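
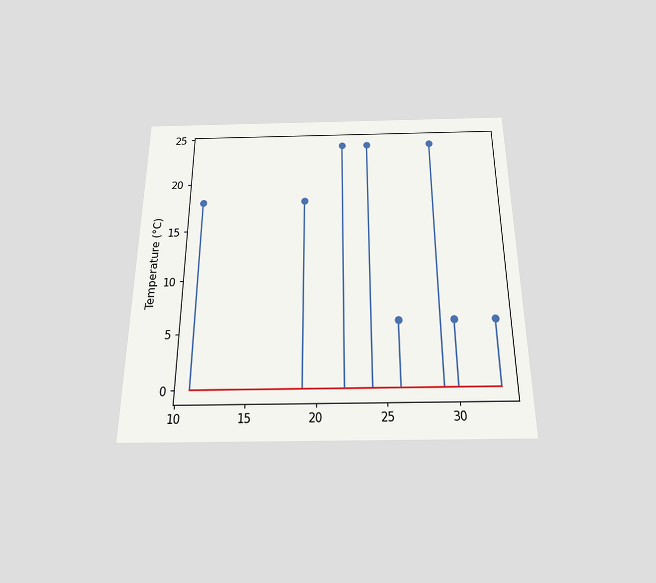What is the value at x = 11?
The chart is viewed slightly from below. The stem at x=11 reaches 18°C.

18°C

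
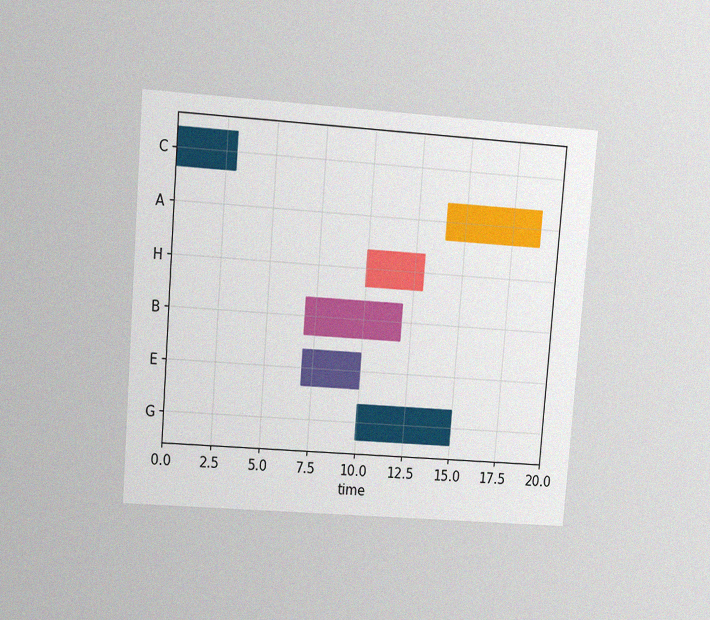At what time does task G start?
10

The chart is tilted about 4° clockwise and viewed at a slight angle, with some photo noise. The G bar begins at t=10.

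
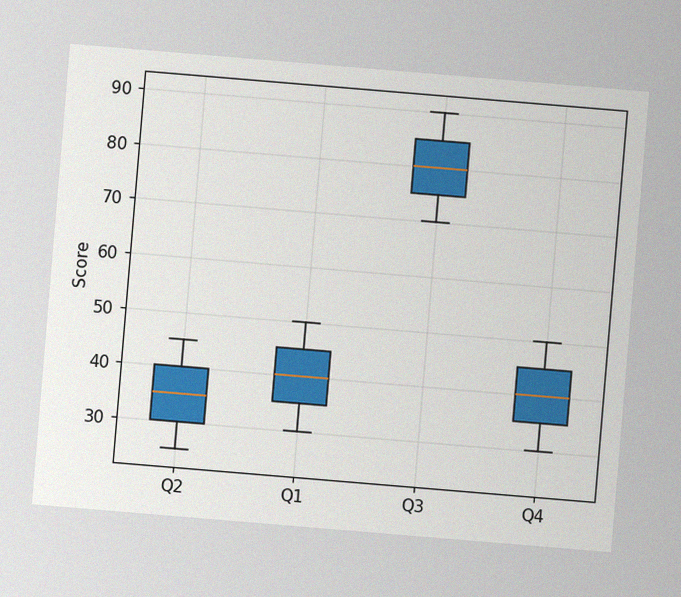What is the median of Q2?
35

The chart is tilted about 5° clockwise, with some photo noise. The median line in the Q2 box sits at 35.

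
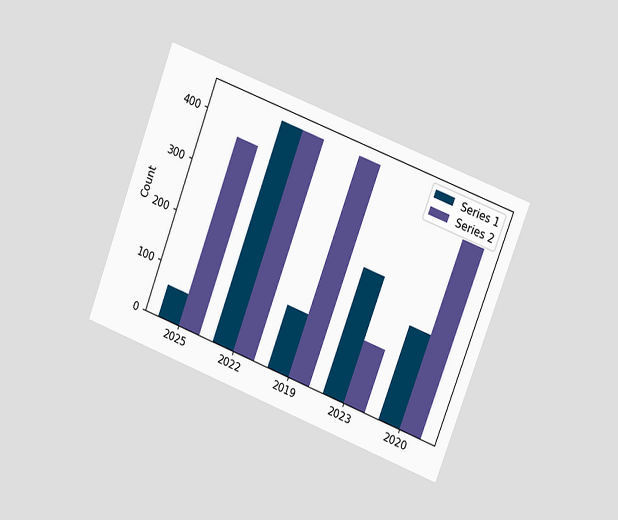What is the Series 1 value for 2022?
434

The chart is tilted about 21° clockwise and viewed at a slight angle. The Series 1 bar at 2022 reaches 434 on the y-axis.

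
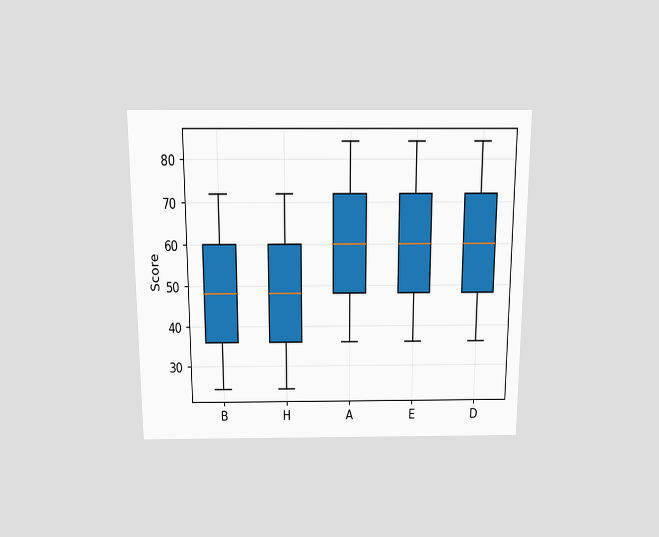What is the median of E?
The chart is viewed slightly from above. The median line in the E box sits at 60.

60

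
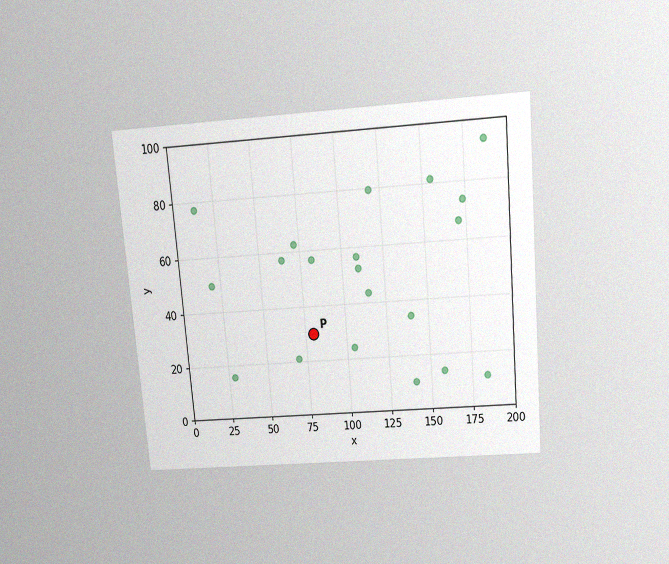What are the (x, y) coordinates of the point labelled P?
The chart is tilted about 5° counter-clockwise and viewed slightly from above, with some photo noise. Following the gridlines from P to each axis, P sits at (80, 30).

(80, 30)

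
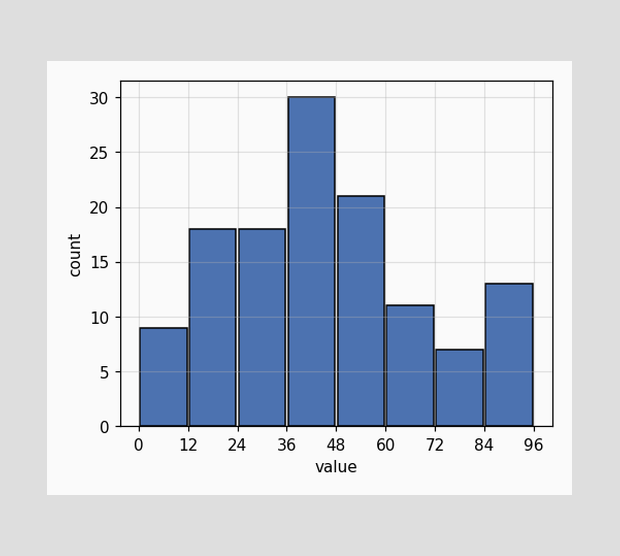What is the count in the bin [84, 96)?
The [84, 96) bin has height 13.

13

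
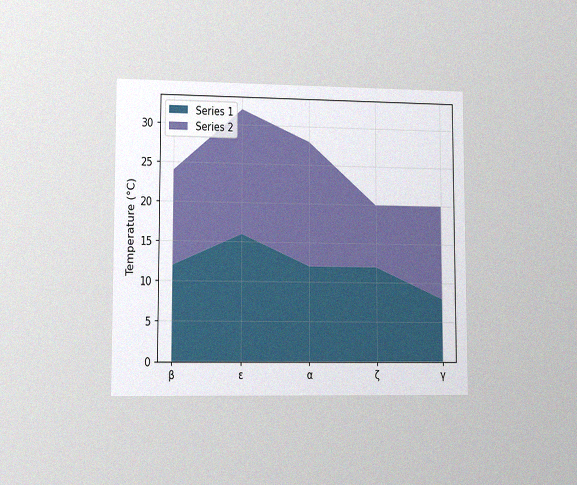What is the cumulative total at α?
The chart is viewed slightly from the left, with some photo noise. The stacked total at α reaches 28°C.

28°C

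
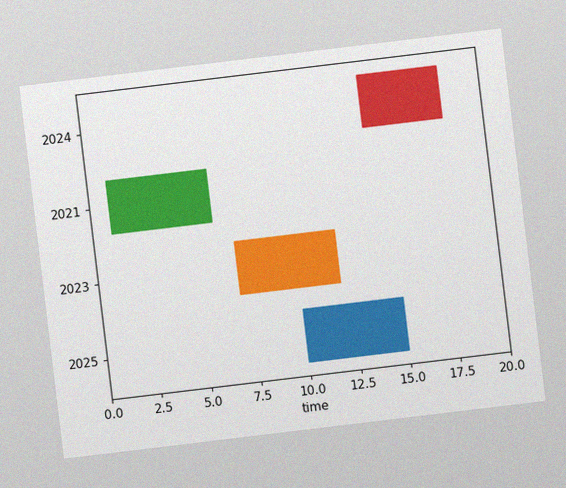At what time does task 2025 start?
The chart is tilted about 7° counter-clockwise, with some photo noise. The 2025 bar begins at t=10.

10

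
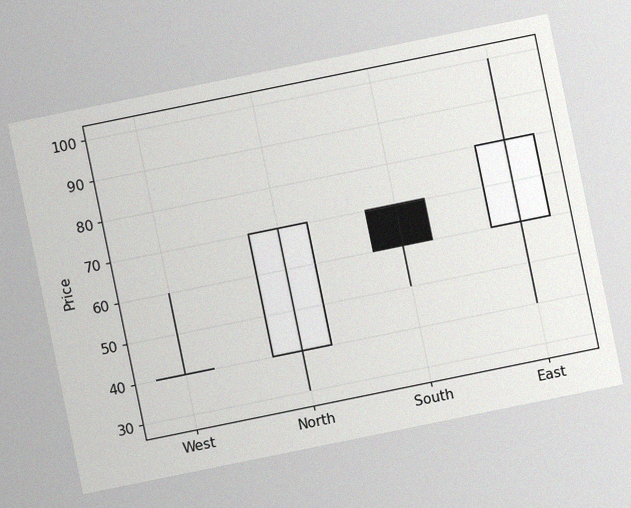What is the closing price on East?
80

The chart is tilted about 12° counter-clockwise, with some photo noise. The East candle closes at 80.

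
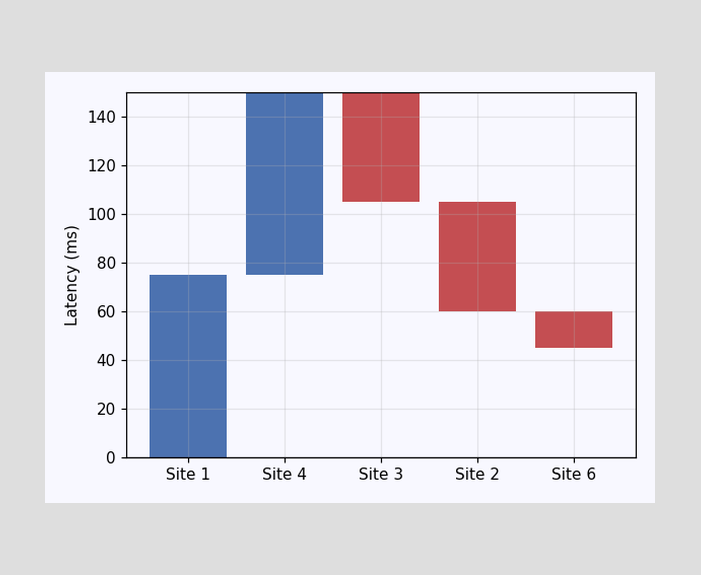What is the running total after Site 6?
45ms

After Site 6 the running total reaches 45ms.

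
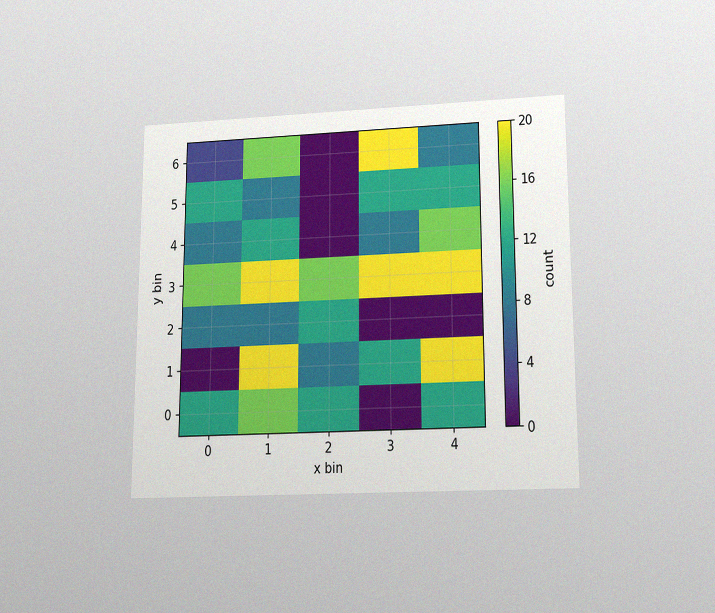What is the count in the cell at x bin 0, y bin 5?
The chart is viewed slightly from below, with some photo noise. Matching the cell (0, 5) against the colorbar gives 12.

12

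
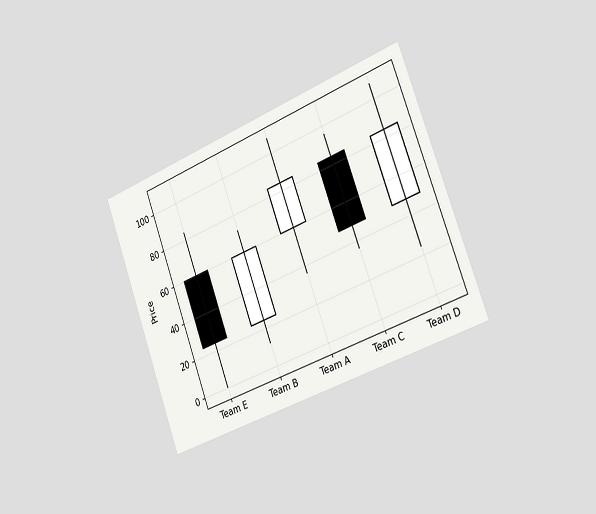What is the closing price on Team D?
The chart is tilted about 21° counter-clockwise and viewed slightly from the right. The Team D candle closes at 84.

84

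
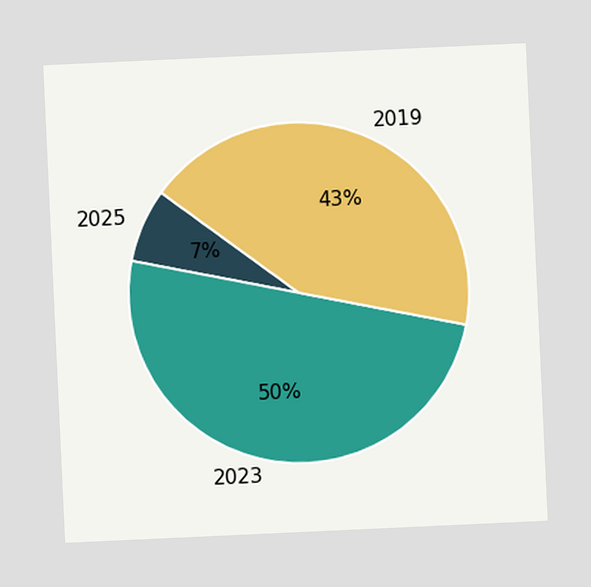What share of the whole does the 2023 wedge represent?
The chart is tilted about 3° counter-clockwise. The 2023 slice takes up 50% of the pie.

50%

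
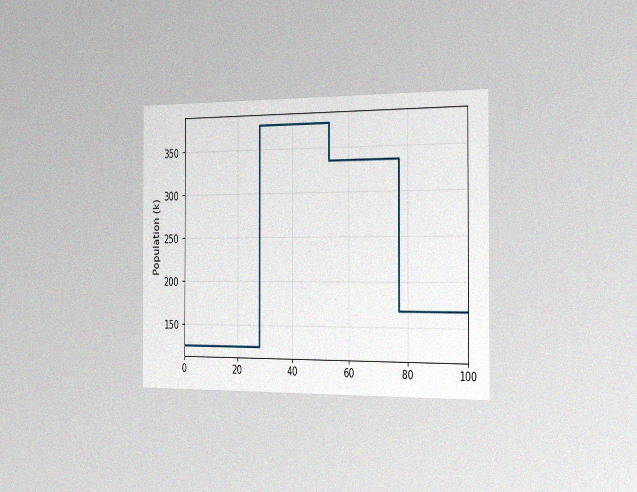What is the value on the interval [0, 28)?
126k

The chart is viewed slightly from the right, with some photo noise. On [0, 28) the step sits at 126k.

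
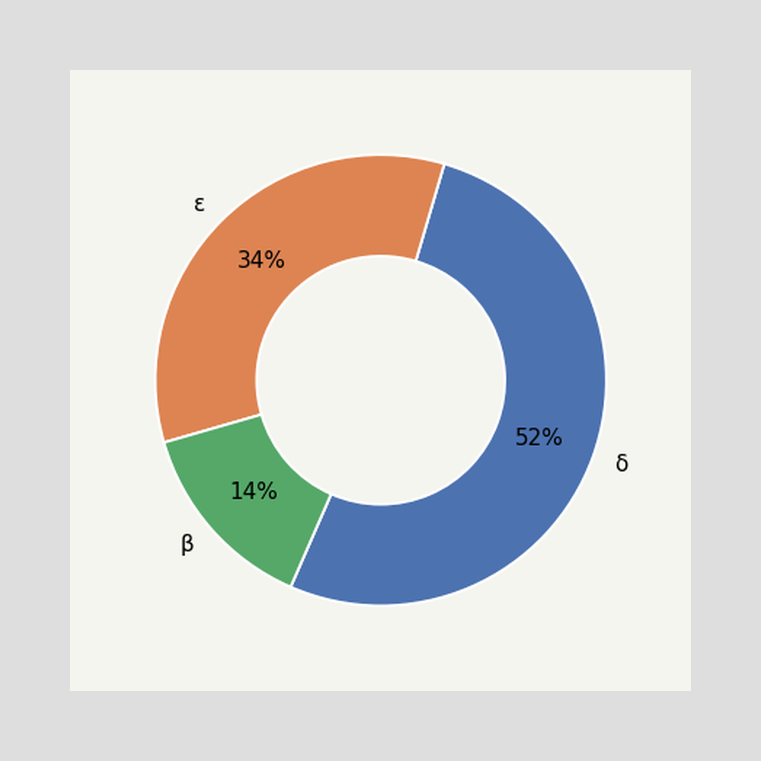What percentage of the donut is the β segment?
14%

The β segment takes up 14% of the ring.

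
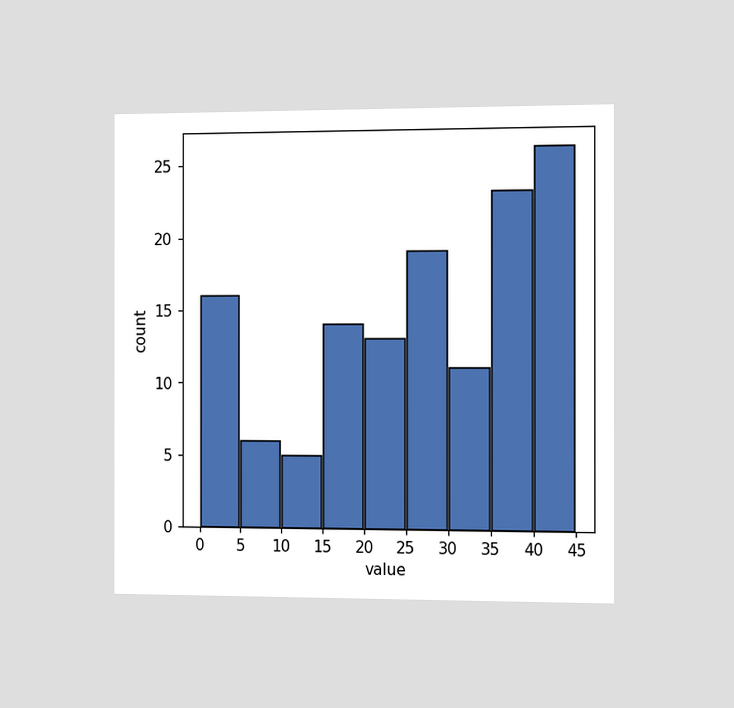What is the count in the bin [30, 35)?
11

The chart is viewed slightly from the right. The [30, 35) bin has height 11.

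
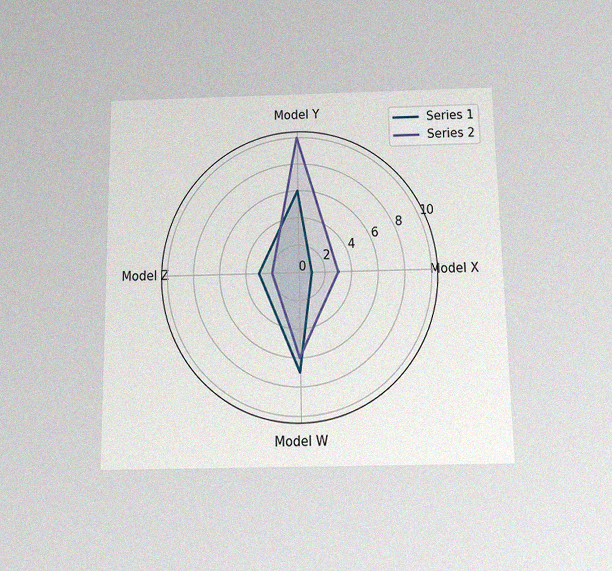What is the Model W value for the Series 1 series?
The chart is viewed slightly from below, with some photo noise. On the Model W axis, Series 1 reaches 7.

7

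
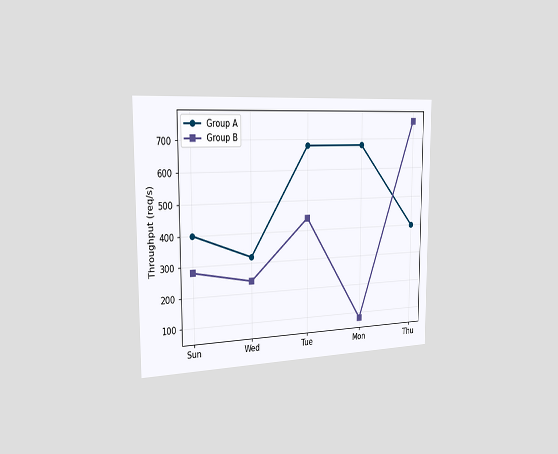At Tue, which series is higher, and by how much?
Group A, by 240req/s

The chart is viewed slightly from the left. At Tue, Group A sits above the other line by 240req/s.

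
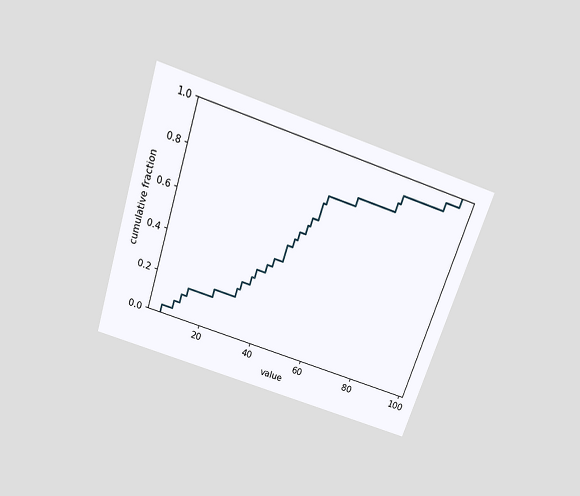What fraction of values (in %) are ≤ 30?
The chart is tilted about 18° clockwise and viewed slightly from above. At x=30 the ECDF step is at 24%.

24%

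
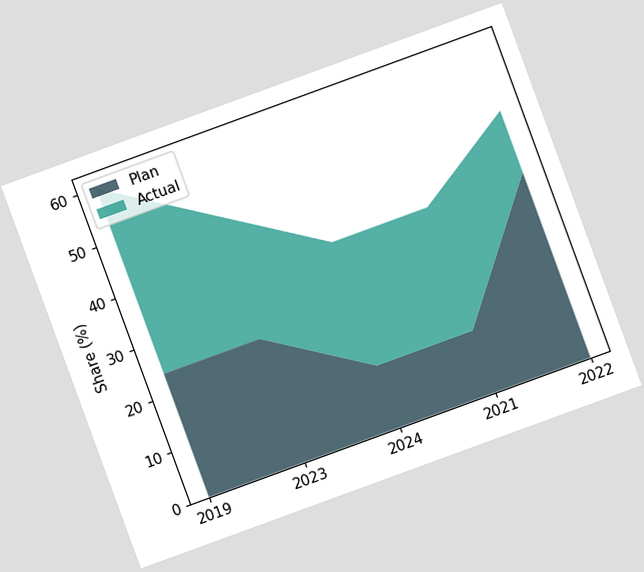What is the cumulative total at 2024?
The chart is tilted about 20° counter-clockwise. The stacked total at 2024 reaches 36%.

36%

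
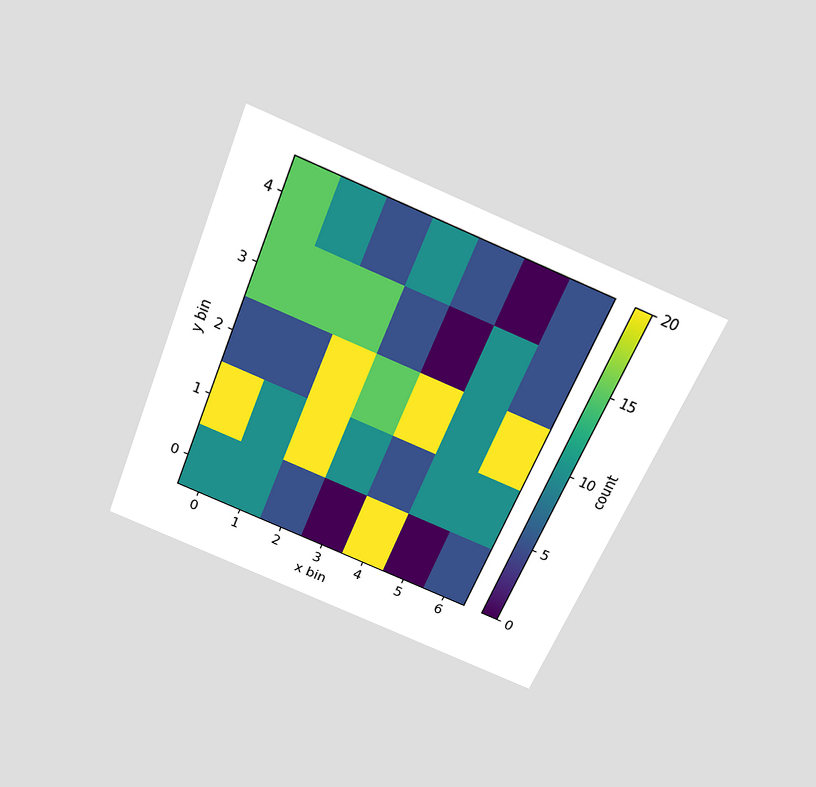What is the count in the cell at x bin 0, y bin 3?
15

The chart is tilted about 22° clockwise and viewed slightly from above. Matching the cell (0, 3) against the colorbar gives 15.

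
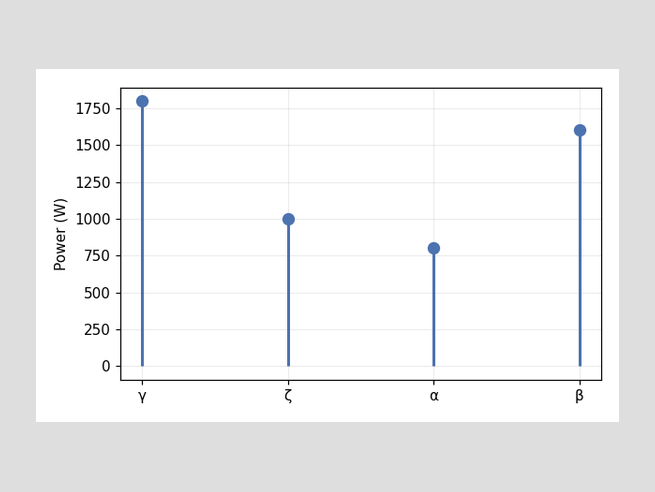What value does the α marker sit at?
The α marker sits at 800W.

800W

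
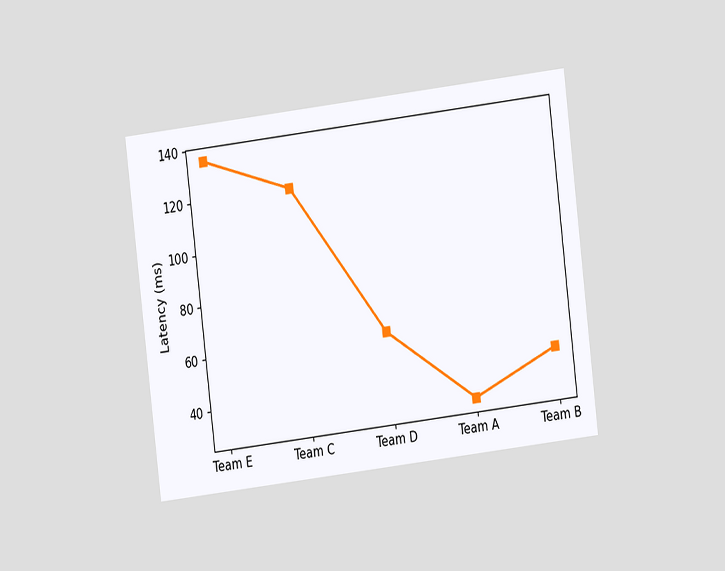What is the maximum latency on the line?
The chart is tilted about 7° counter-clockwise and viewed at a slight angle. The highest point is at Team E, and reading across to the y-axis gives 135ms.

135ms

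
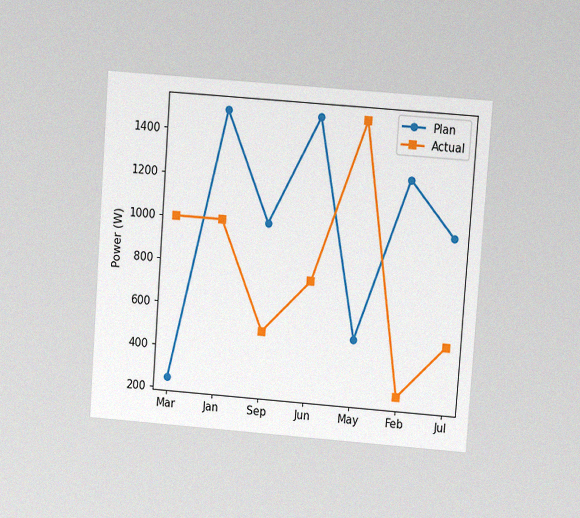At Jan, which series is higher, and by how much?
The chart is tilted about 4° clockwise and viewed at a slight angle, with some photo noise. At Jan, Plan sits above the other line by 500W.

Plan, by 500W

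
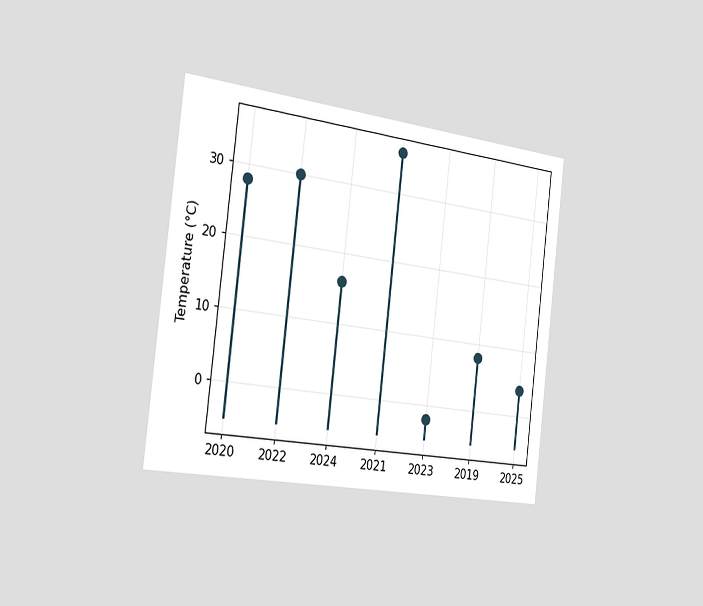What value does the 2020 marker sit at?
The chart is tilted about 7° clockwise and viewed slightly from the left. The 2020 marker sits at 28°C.

28°C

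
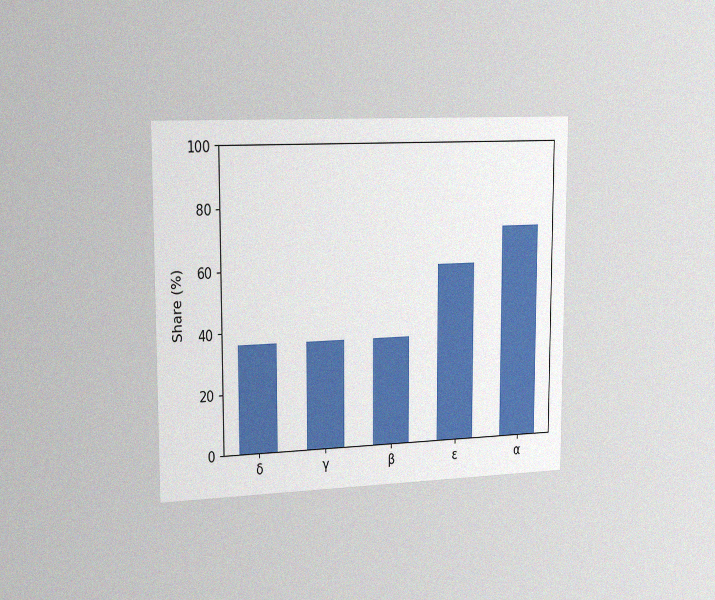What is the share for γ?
36%

The chart is viewed slightly from the left, with some photo noise. Reading along the chart's y-axis, the γ bar reaches 36%.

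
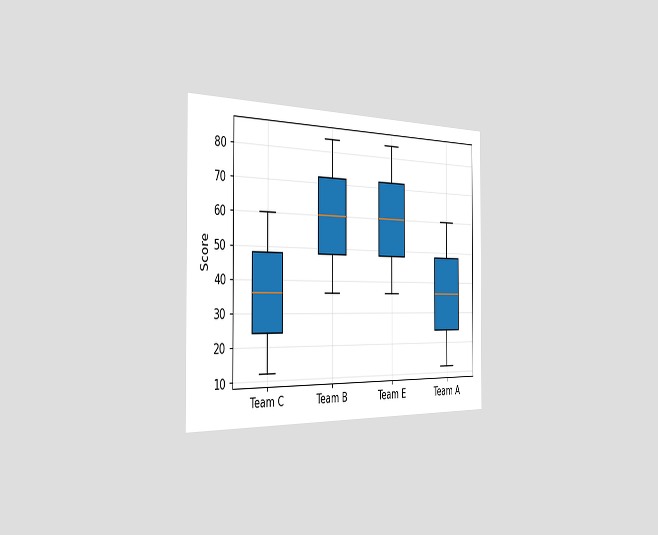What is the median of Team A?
36

The chart is viewed slightly from the left. The median line in the Team A box sits at 36.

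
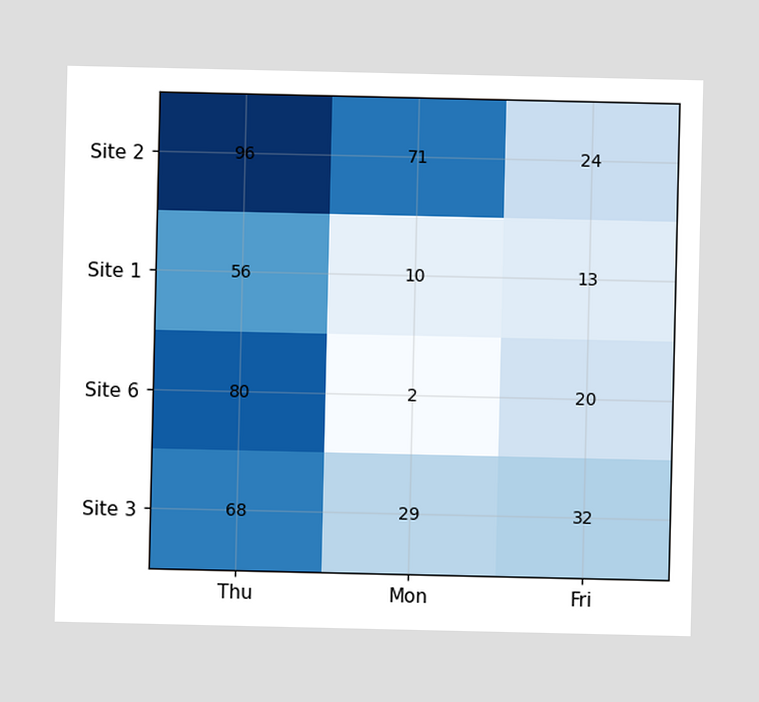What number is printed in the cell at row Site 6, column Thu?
The (Site 6, Thu) cell reads 80.

80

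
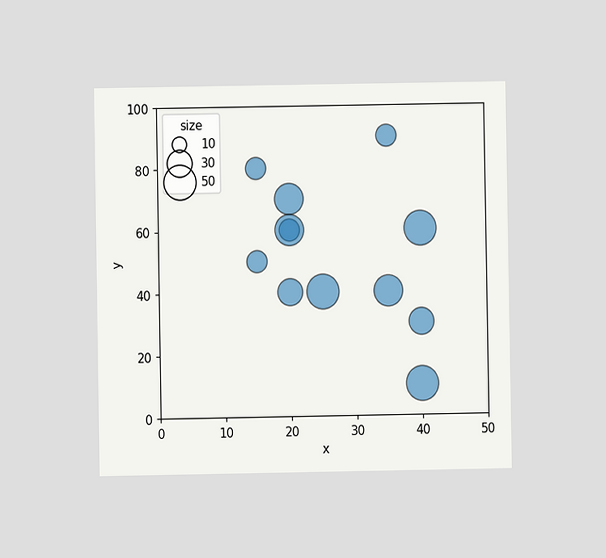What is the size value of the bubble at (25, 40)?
The chart is viewed at a slight angle. Matching the bubble at (25, 40) against the size legend gives 50.

50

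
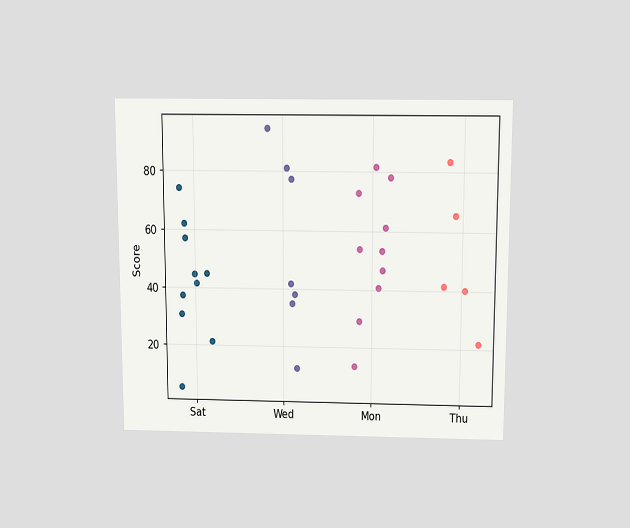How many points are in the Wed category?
7

The chart is viewed slightly from above. Counting the markers in the Wed column gives 7.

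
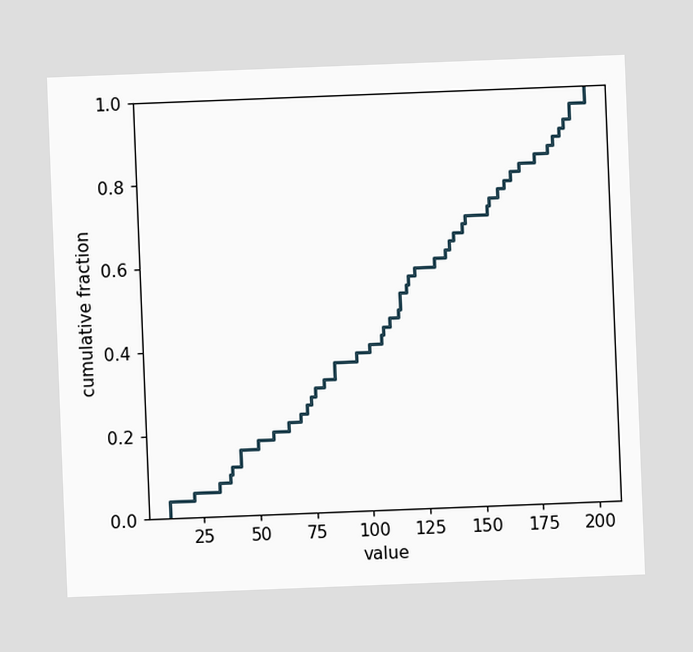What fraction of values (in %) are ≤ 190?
92%

The chart is tilted about 2° counter-clockwise. At x=190 the ECDF step is at 92%.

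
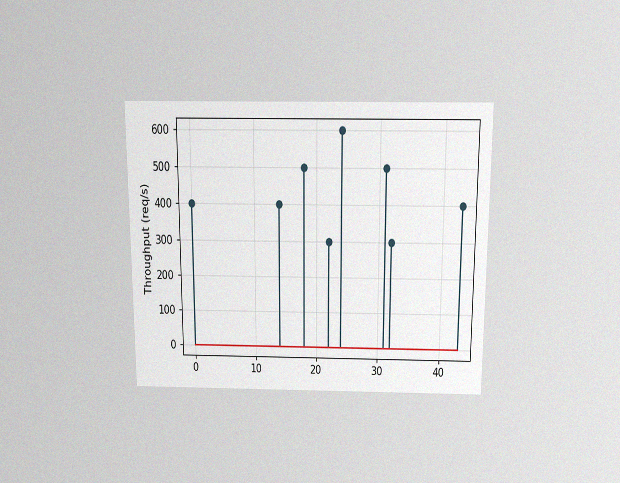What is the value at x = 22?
300req/s

The chart is viewed slightly from above, with some photo noise. The stem at x=22 reaches 300req/s.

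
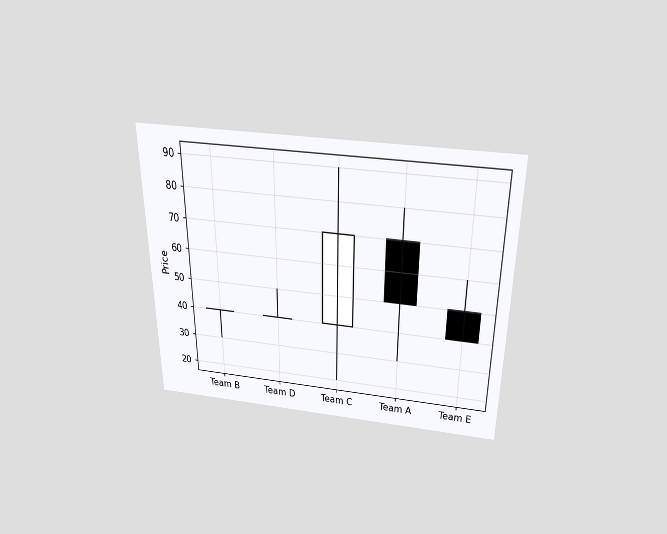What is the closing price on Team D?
40

The chart is viewed slightly from above. The Team D candle closes at 40.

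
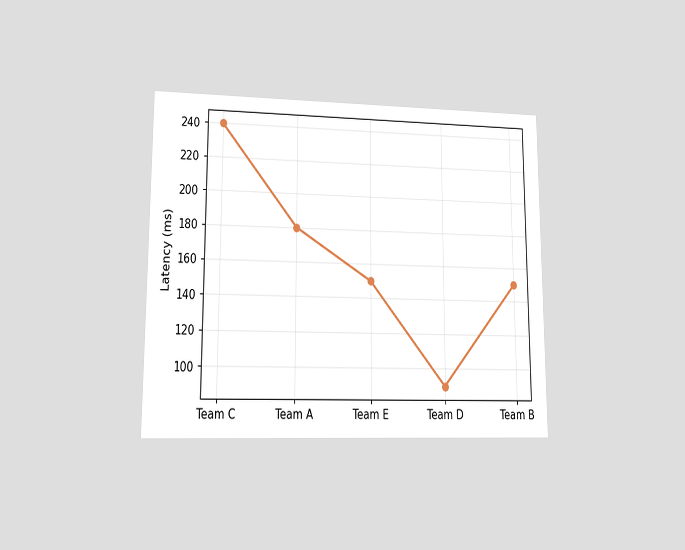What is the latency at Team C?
240ms

The chart is viewed at a slight angle. At Team C, the line is at 240ms.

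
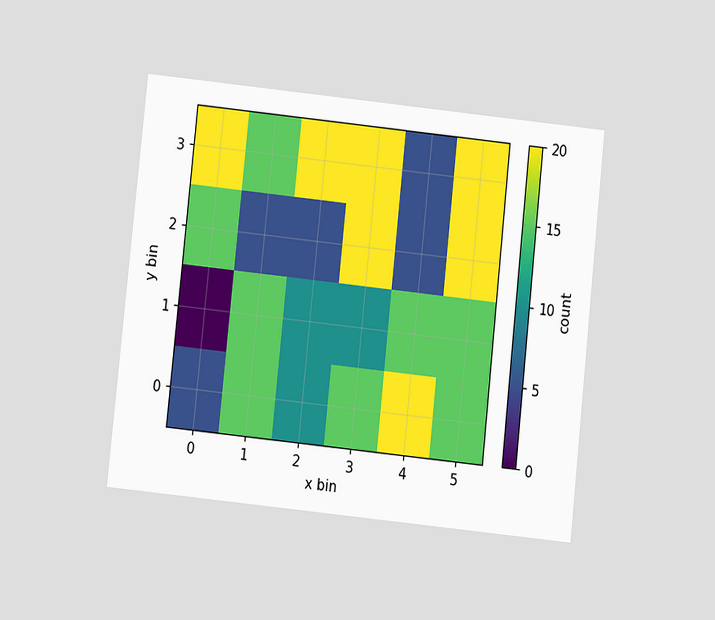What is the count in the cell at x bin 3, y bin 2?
The chart is tilted about 6° clockwise and viewed slightly from below. Matching the cell (3, 2) against the colorbar gives 20.

20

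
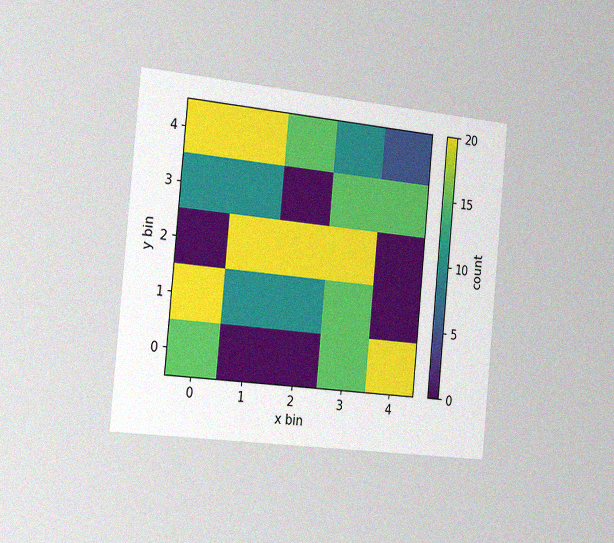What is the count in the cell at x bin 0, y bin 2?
0

The chart is tilted about 5° clockwise and viewed slightly from the left, with some photo noise. Matching the cell (0, 2) against the colorbar gives 0.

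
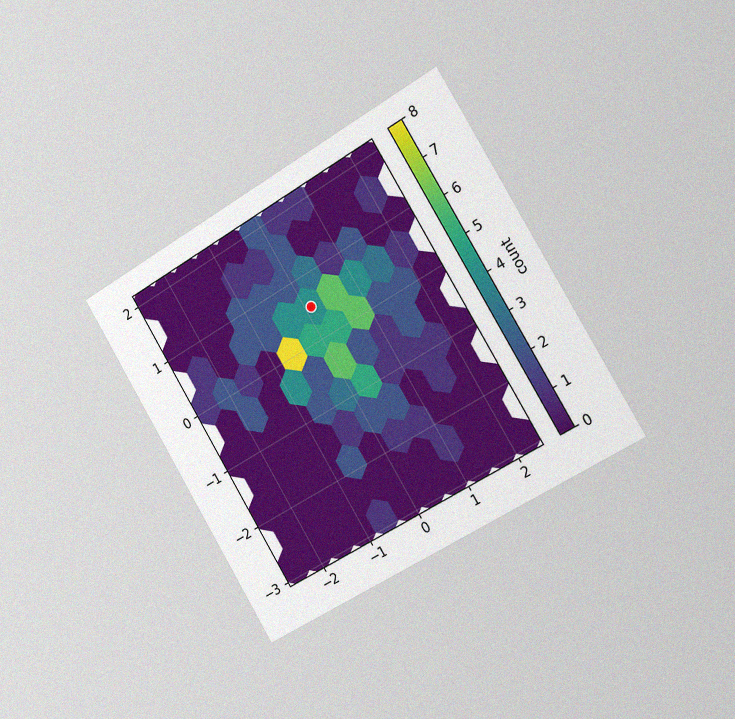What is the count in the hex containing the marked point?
4

The chart is tilted about 31° counter-clockwise and viewed slightly from the right, with some photo noise. The marked hex reads 4 on the colorbar.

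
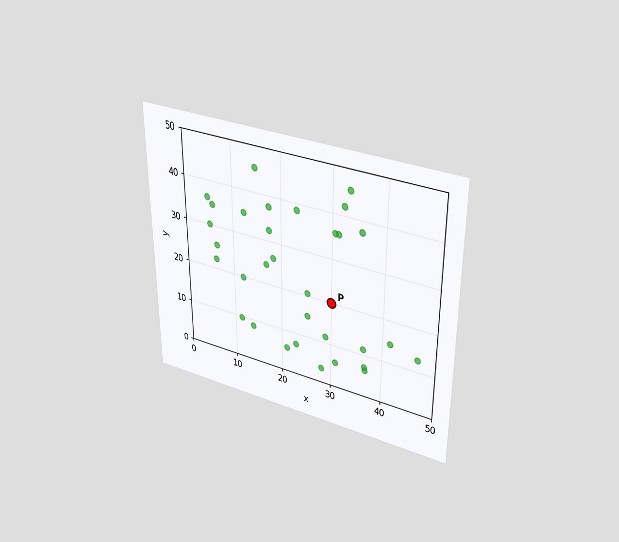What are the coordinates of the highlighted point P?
(30, 20)

The chart is viewed slightly from above. Following the gridlines from P to each axis, P sits at (30, 20).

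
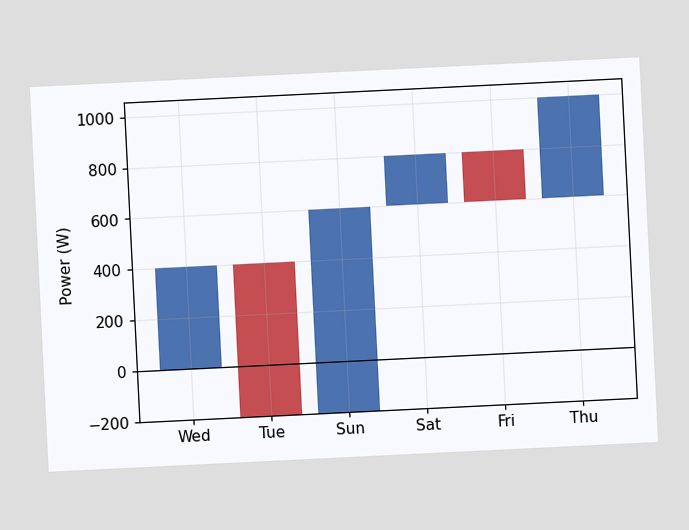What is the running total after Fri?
600W

The chart is tilted about 3° counter-clockwise. After Fri the running total reaches 600W.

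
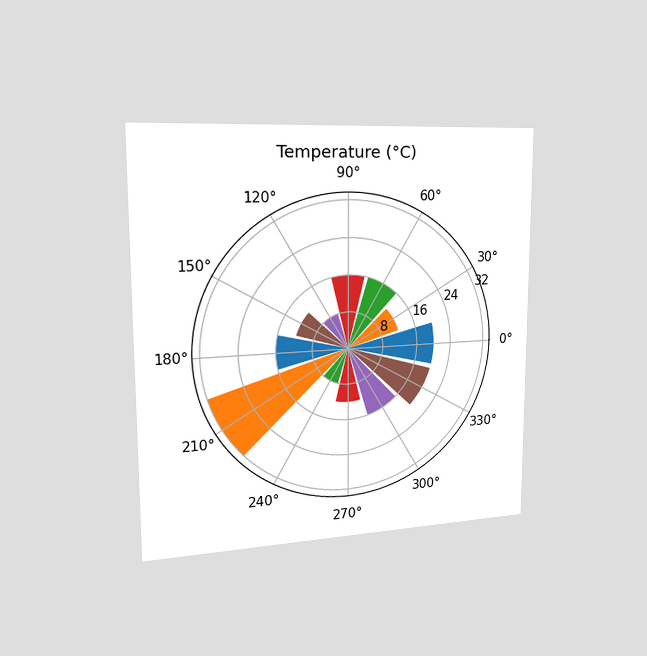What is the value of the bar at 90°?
The chart is viewed slightly from the left. The bar at 90° reaches 16°C on the radial axis.

16°C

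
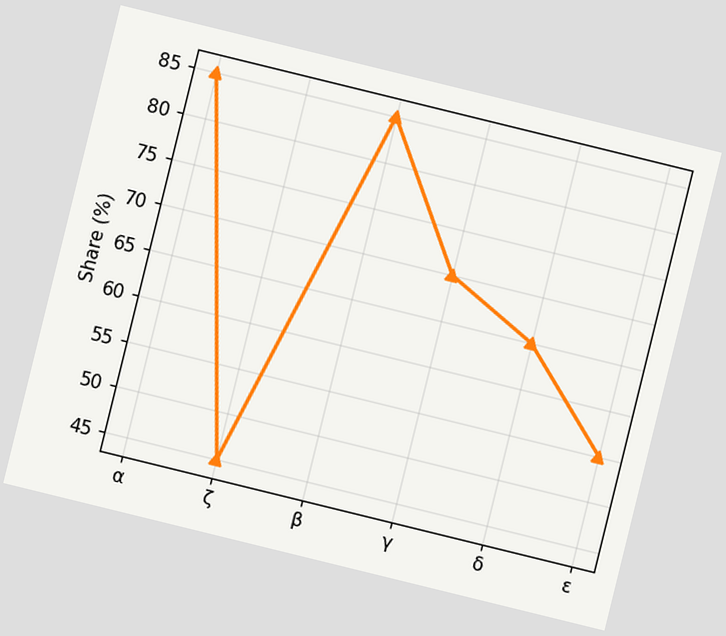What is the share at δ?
65%

The chart is tilted about 14° clockwise. At δ, the line is at 65%.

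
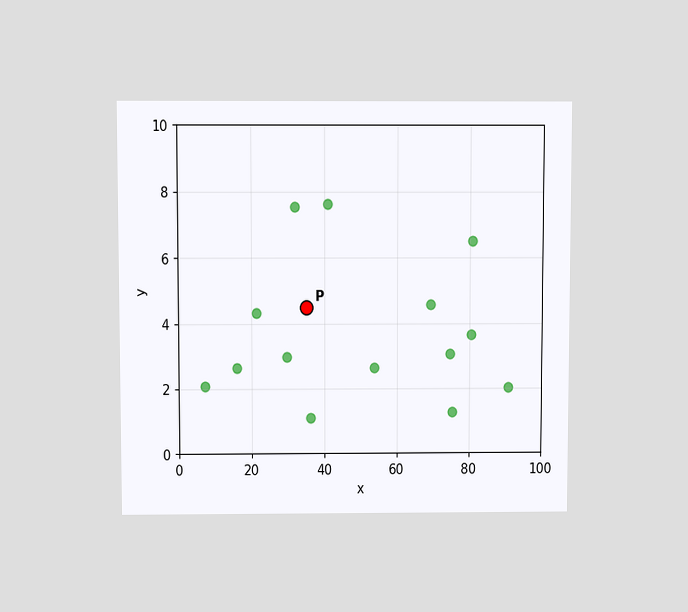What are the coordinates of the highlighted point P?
(35, 4.5)

The chart is viewed slightly from above. Following the gridlines from P to each axis, P sits at (35, 4.5).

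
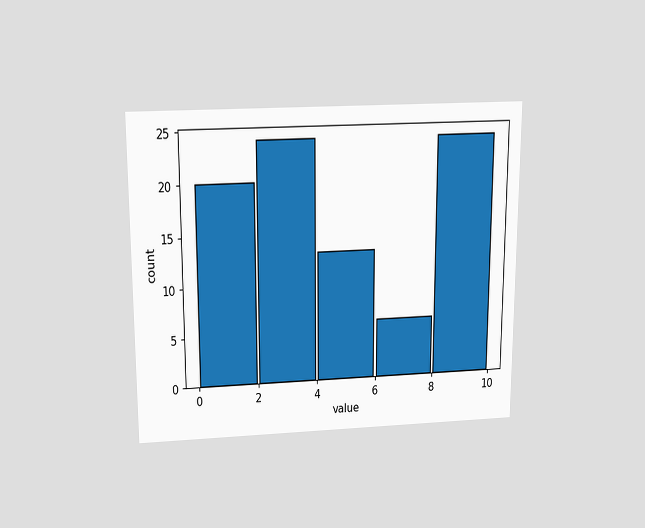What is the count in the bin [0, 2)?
The chart is viewed slightly from above. The [0, 2) bin has height 20.

20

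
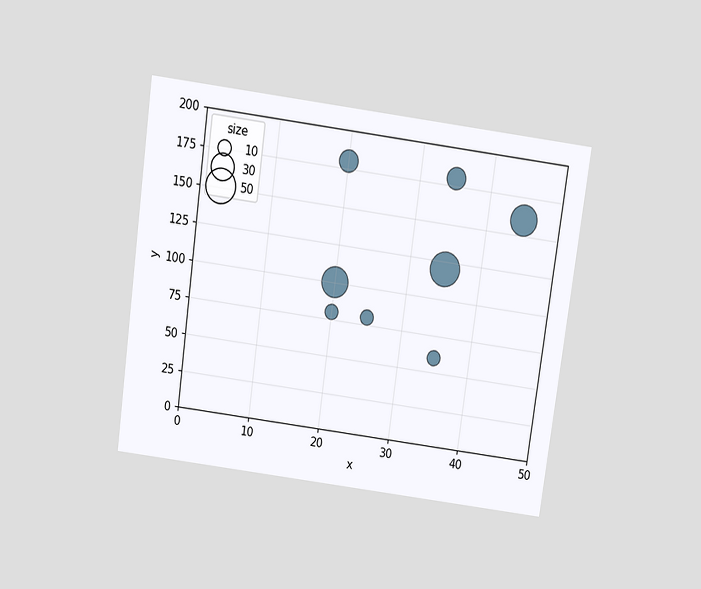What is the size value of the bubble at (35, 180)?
The chart is tilted about 8° clockwise and viewed slightly from above. Matching the bubble at (35, 180) against the size legend gives 20.

20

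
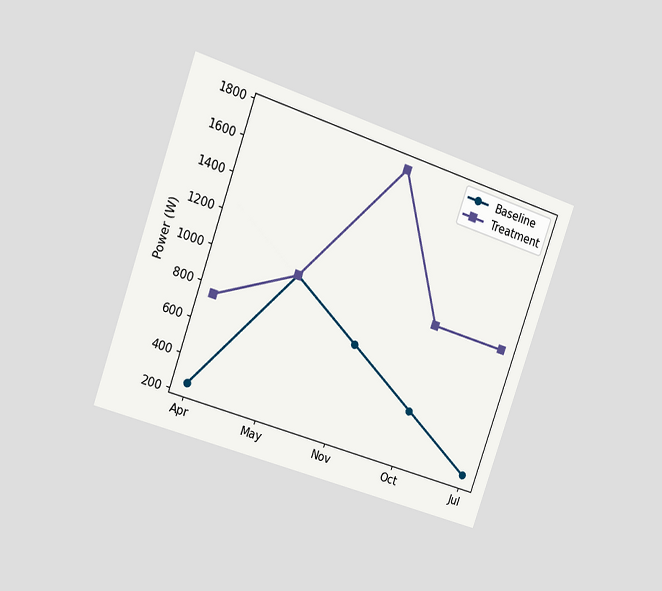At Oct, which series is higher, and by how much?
The chart is tilted about 19° clockwise and viewed slightly from the left. At Oct, Treatment sits above the other line by 500W.

Treatment, by 500W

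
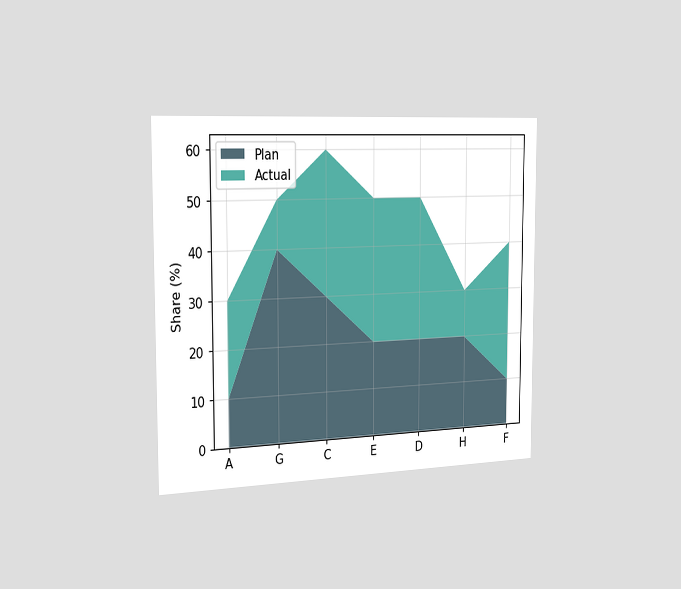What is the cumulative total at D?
50%

The chart is viewed slightly from the left. The stacked total at D reaches 50%.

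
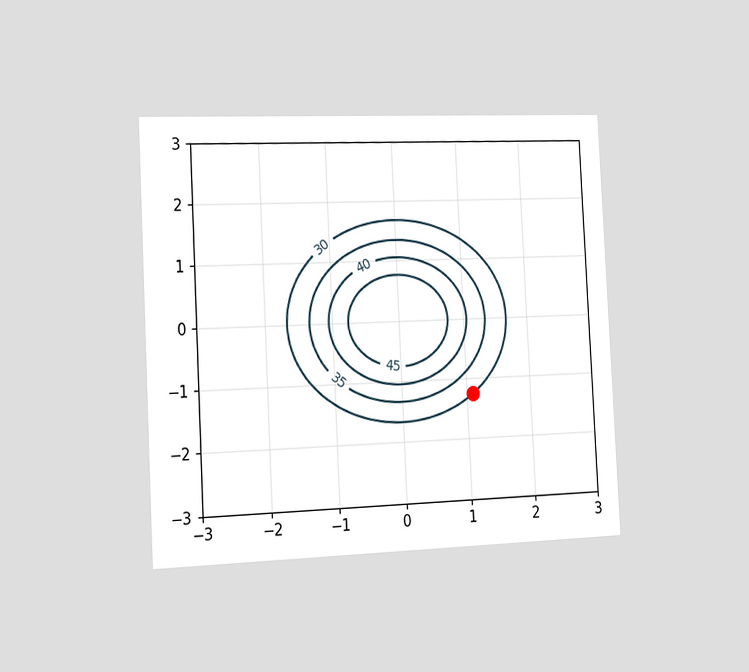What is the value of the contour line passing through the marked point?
The chart is tilted about 3° counter-clockwise and viewed slightly from the left. The marked point sits on the contour labelled 30.

30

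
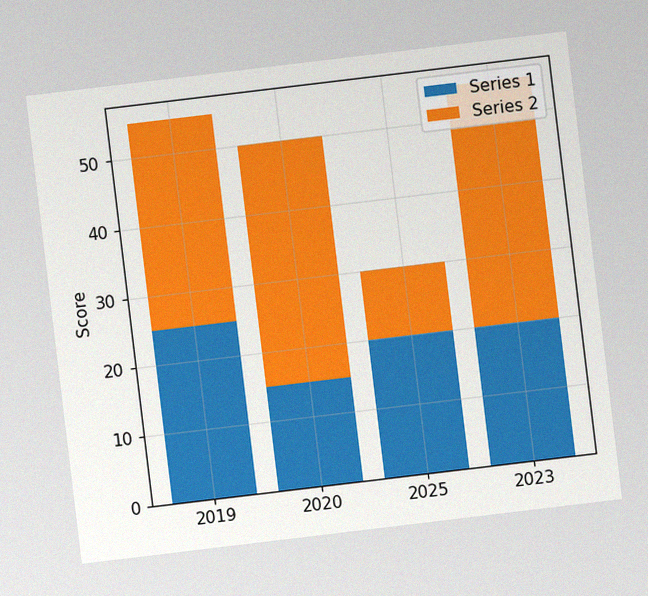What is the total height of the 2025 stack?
The chart is tilted about 7° counter-clockwise, with some photo noise. The 2025 stack's top reaches 30 on the y-axis.

30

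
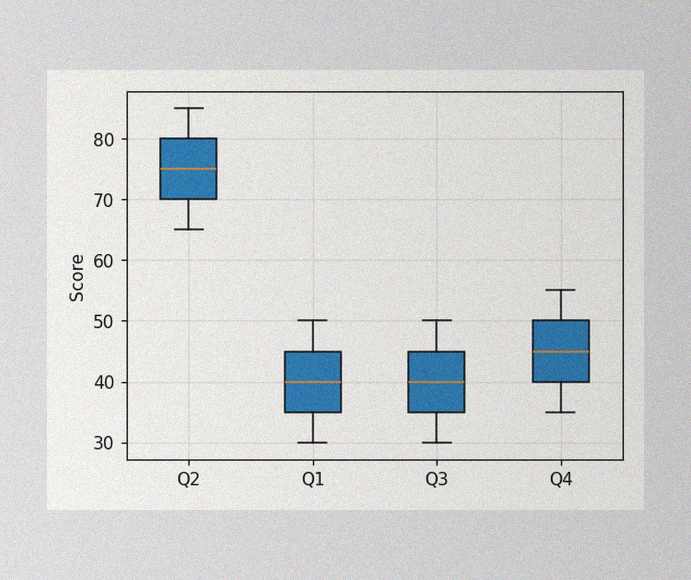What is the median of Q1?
40

The image has some photo noise and uneven lighting. The median line in the Q1 box sits at 40.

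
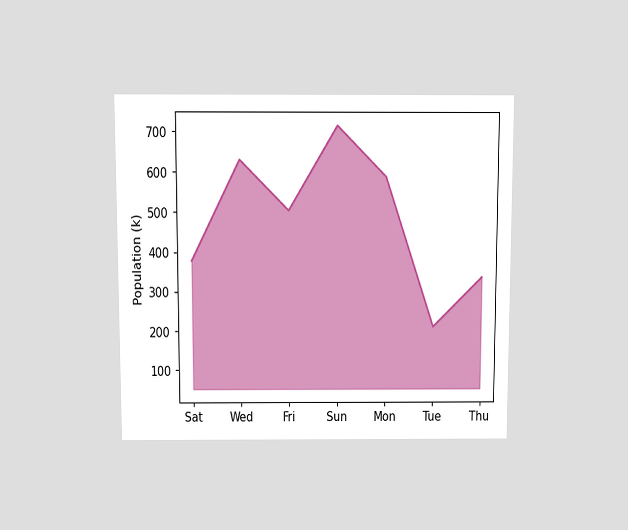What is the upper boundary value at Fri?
504k

The chart is viewed at a slight angle. At Fri the upper boundary is at 504k.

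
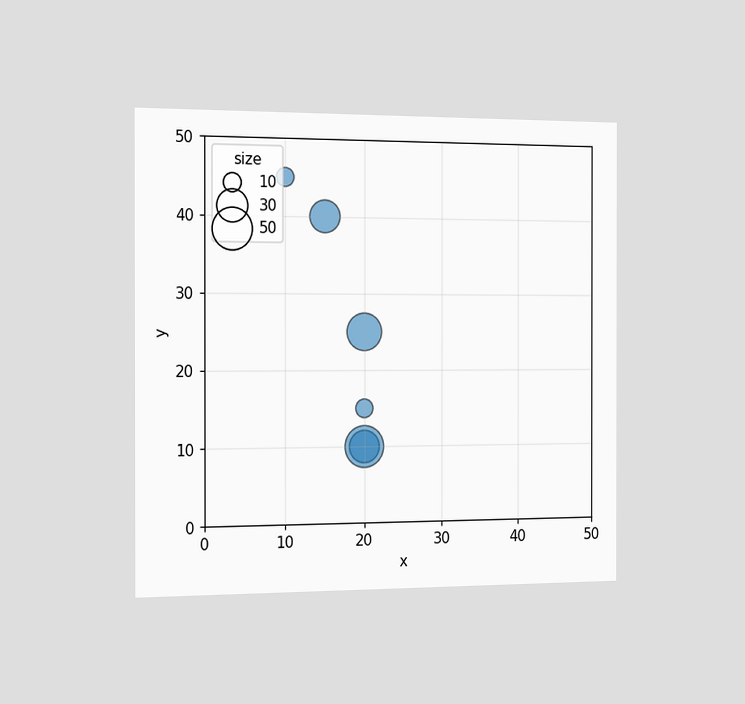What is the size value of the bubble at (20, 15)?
The chart is viewed slightly from the left. Matching the bubble at (20, 15) against the size legend gives 10.

10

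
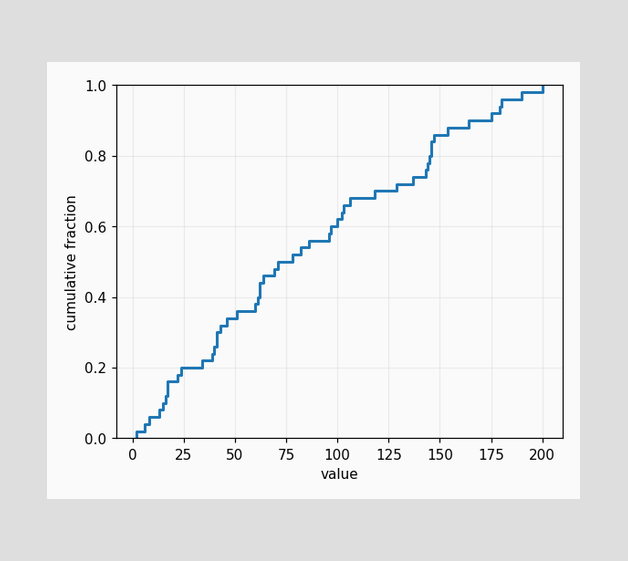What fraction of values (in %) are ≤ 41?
At x=41 the ECDF step is at 30%.

30%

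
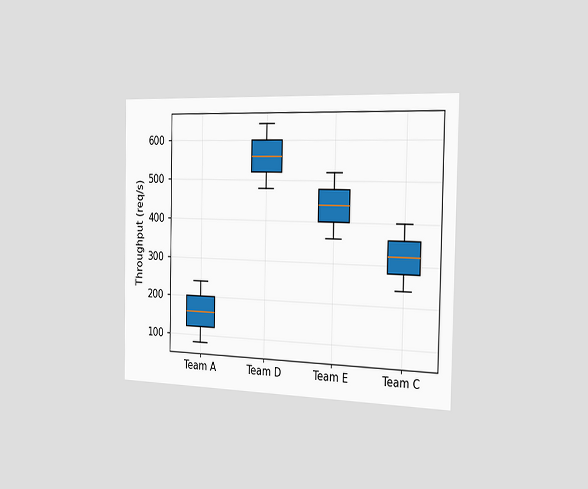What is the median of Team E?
The chart is viewed slightly from the right. The median line in the Team E box sits at 440req/s.

440req/s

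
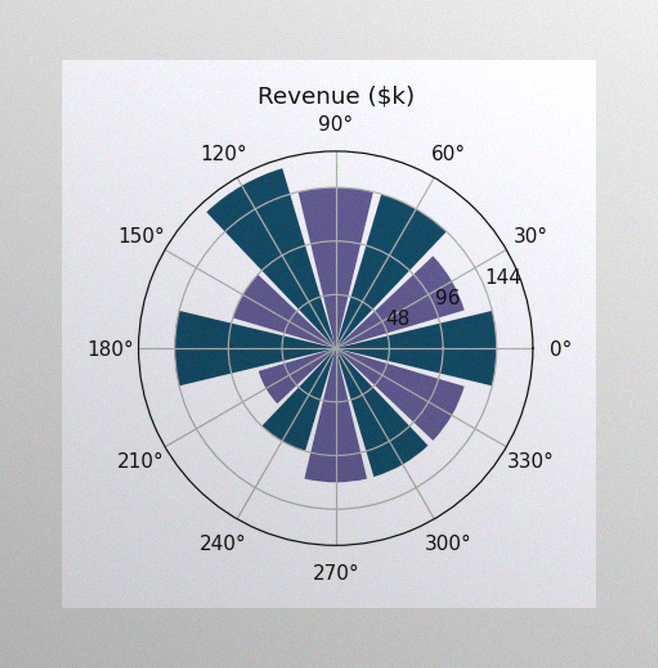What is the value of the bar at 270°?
The image has some photo noise and uneven lighting. The bar at 270° reaches $120k on the radial axis.

$120k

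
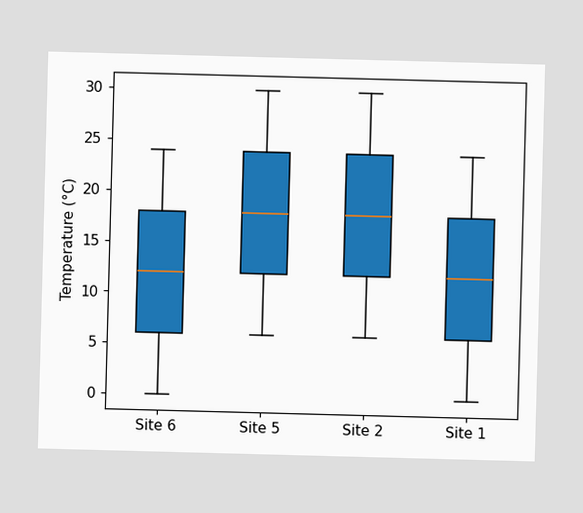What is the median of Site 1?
The median line in the Site 1 box sits at 12°C.

12°C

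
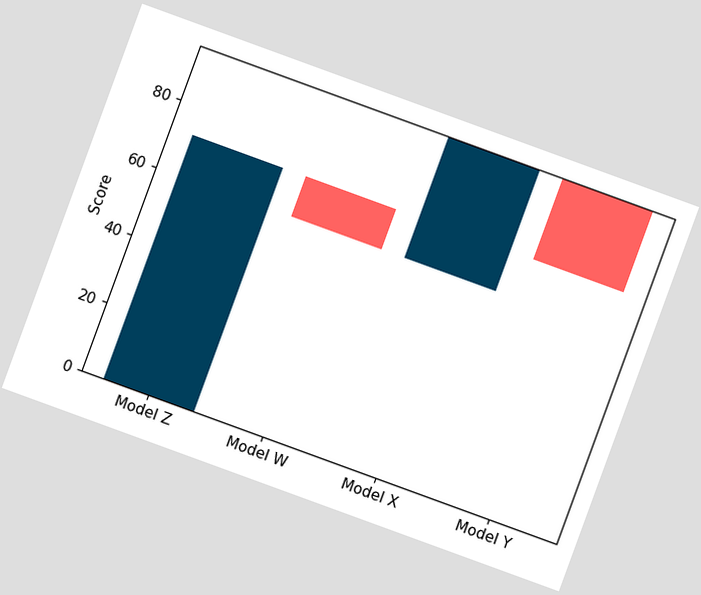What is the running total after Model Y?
The chart is tilted about 20° clockwise. After Model Y the running total reaches 72.

72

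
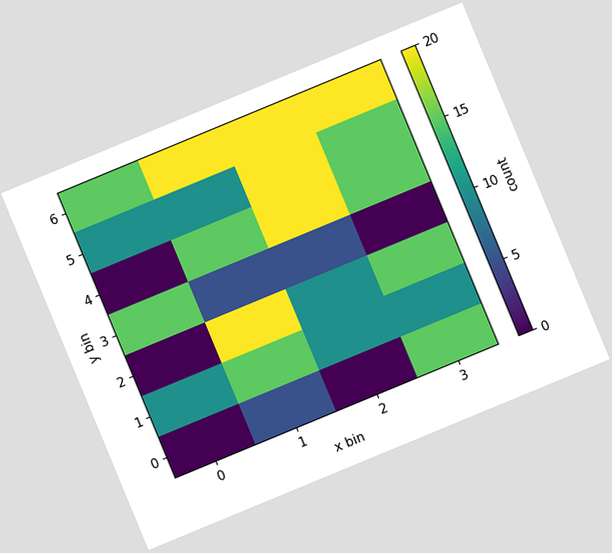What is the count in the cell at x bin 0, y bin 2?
0

The chart is tilted about 22° counter-clockwise. Matching the cell (0, 2) against the colorbar gives 0.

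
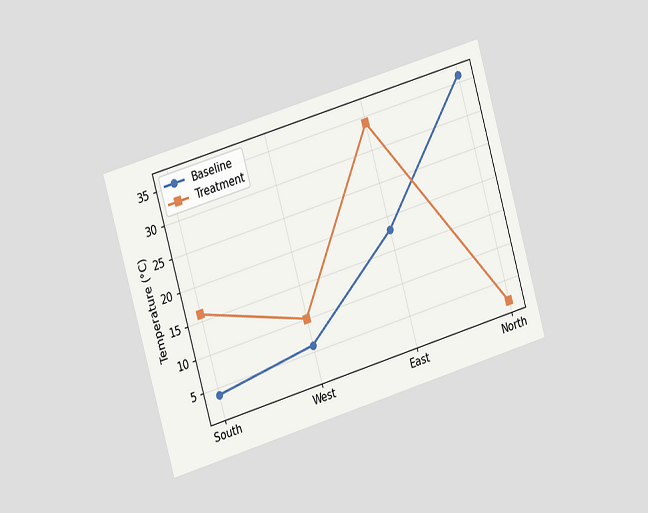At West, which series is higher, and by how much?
The chart is tilted about 16° counter-clockwise and viewed slightly from the left. At West, Treatment sits above the other line by 4°C.

Treatment, by 4°C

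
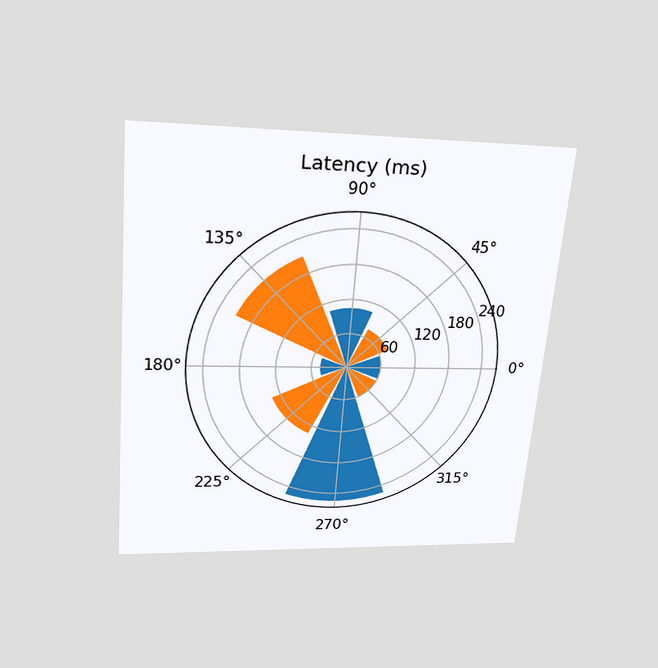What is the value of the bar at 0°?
60ms

The chart is tilted about 5° clockwise and viewed slightly from above. The bar at 0° reaches 60ms on the radial axis.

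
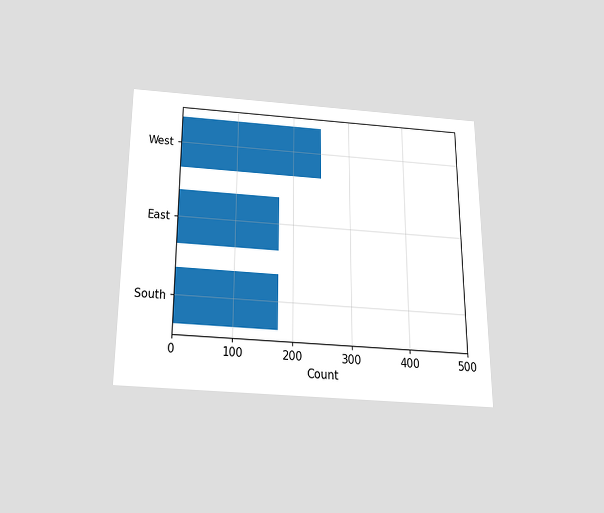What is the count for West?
The chart is viewed slightly from below. Reading along the chart's x-axis, the West bar reaches 250.

250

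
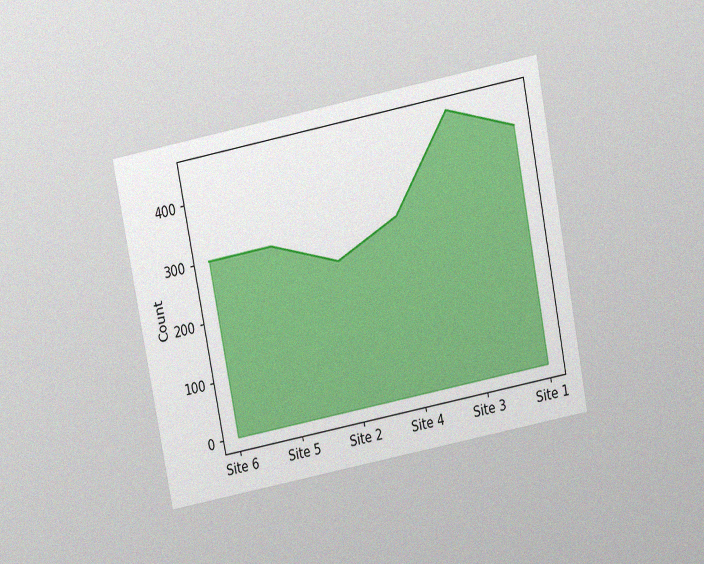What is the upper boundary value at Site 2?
The chart is tilted about 11° counter-clockwise and viewed slightly from above, with some photo noise. At Site 2 the upper boundary is at 250.

250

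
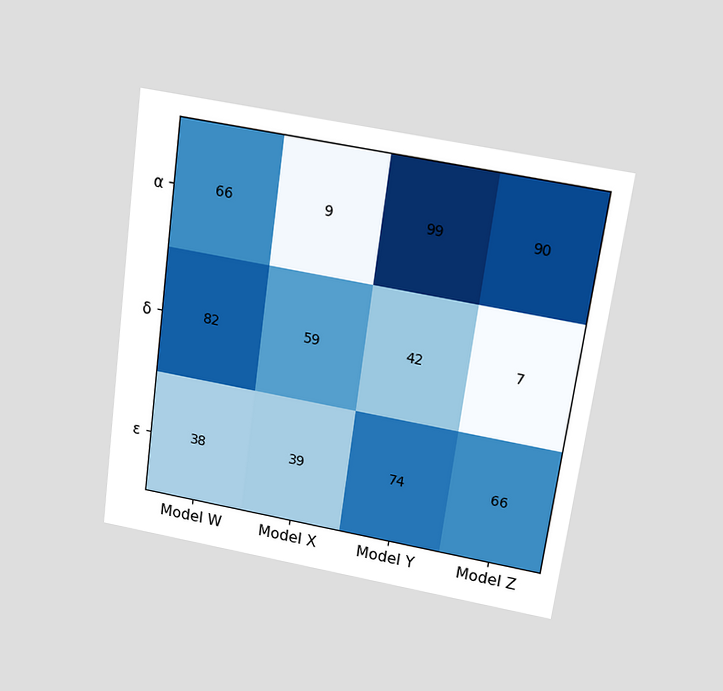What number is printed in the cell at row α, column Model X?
9

The chart is tilted about 8° clockwise and viewed slightly from above. The (α, Model X) cell reads 9.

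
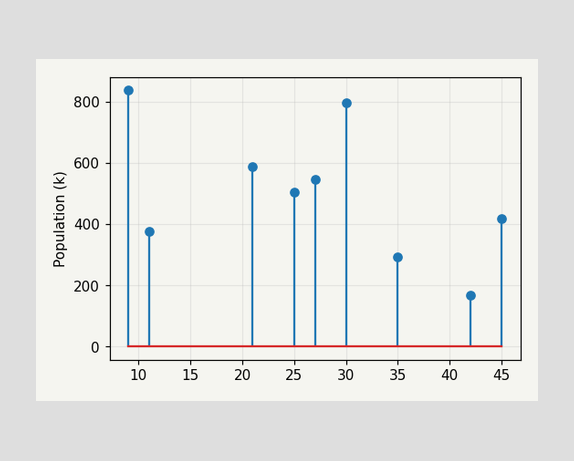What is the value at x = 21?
588k

The stem at x=21 reaches 588k.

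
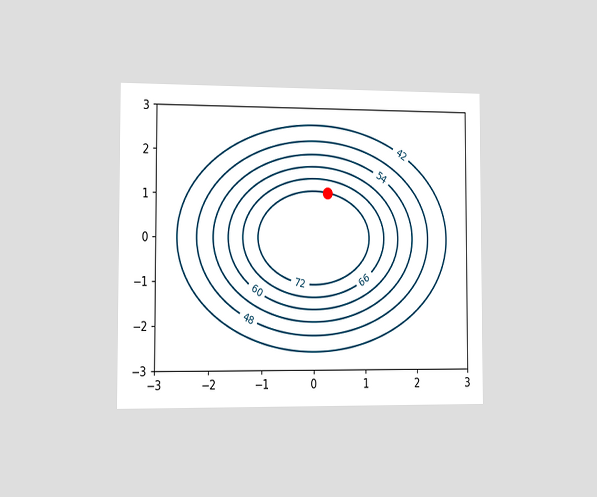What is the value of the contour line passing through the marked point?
The chart is viewed slightly from the left. The marked point sits on the contour labelled 72.

72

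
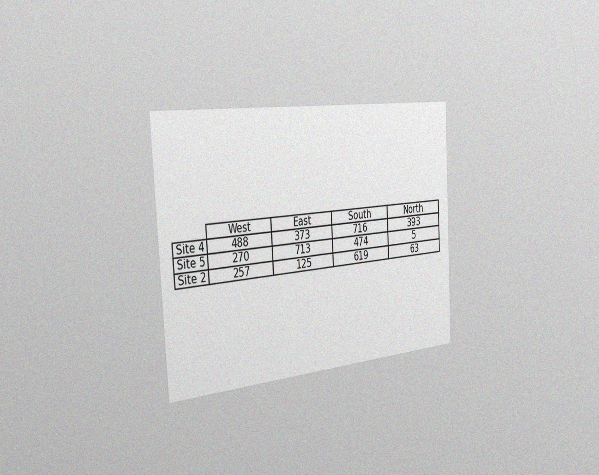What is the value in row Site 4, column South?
The chart is tilted about 3° counter-clockwise and viewed slightly from the left, with some photo noise. The (Site 4, South) cell reads 716.

716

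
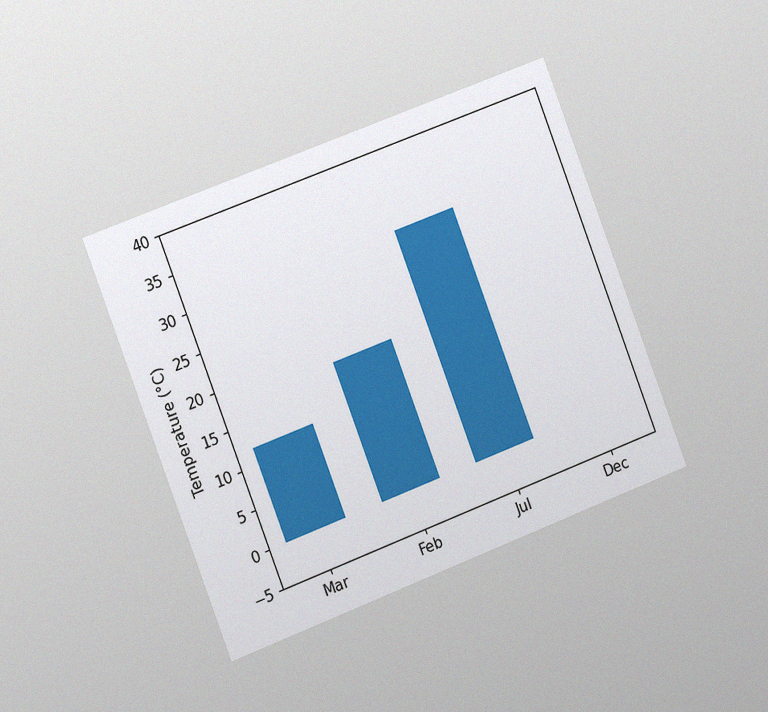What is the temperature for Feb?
18°C

The chart is tilted about 21° counter-clockwise and viewed slightly from the left, with some photo noise. Reading along the chart's y-axis, the Feb bar reaches 18°C.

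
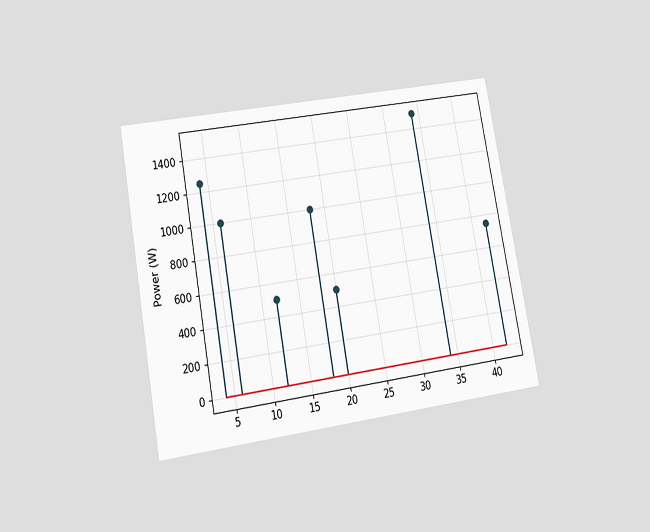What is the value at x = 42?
750W

The chart is tilted about 10° counter-clockwise and viewed slightly from below. The stem at x=42 reaches 750W.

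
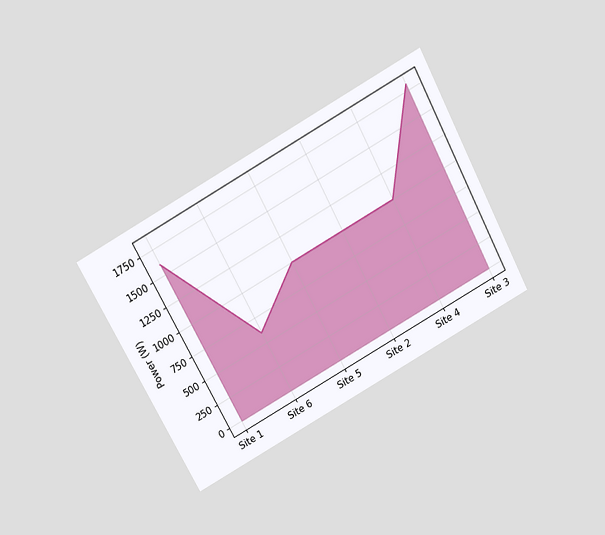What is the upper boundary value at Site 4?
The chart is tilted about 28° counter-clockwise and viewed slightly from above. At Site 4 the upper boundary is at 1000W.

1000W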